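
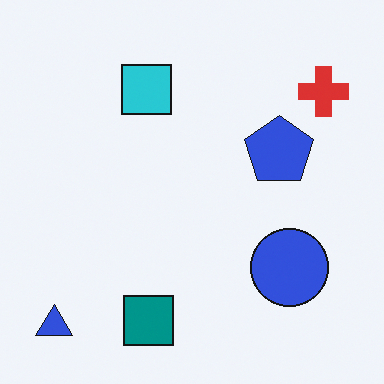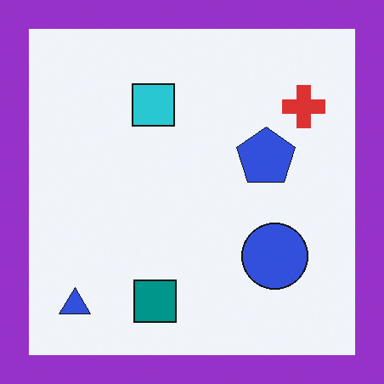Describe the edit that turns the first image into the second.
The image was framed with a purple border.

A solid purple frame runs around the edge of the second image, with the content slightly shrunk inside it.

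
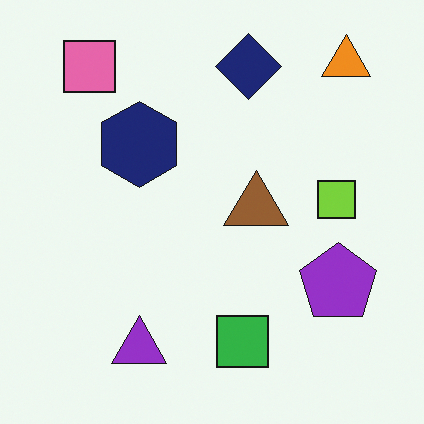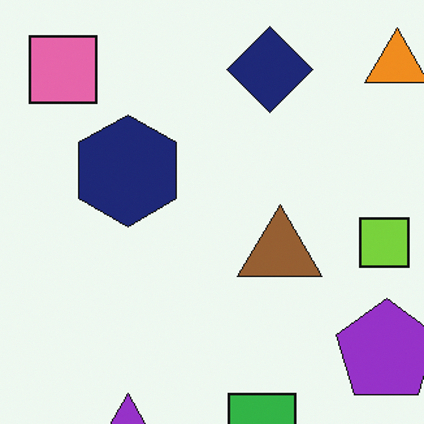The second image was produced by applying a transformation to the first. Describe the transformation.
The second image is the first cropped to a modestly smaller region and rescaled.

The visible shapes are larger and the field of view is narrower; shapes near the original edges may be partly or wholly outside the frame — a crop-and-rescale.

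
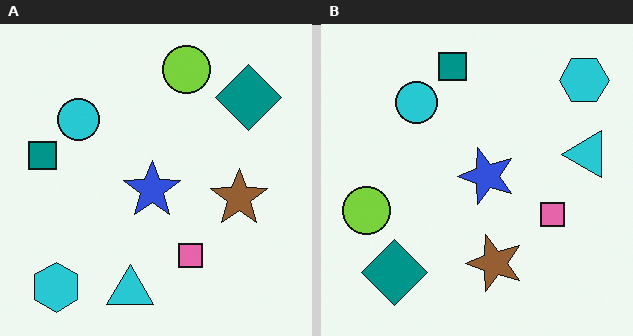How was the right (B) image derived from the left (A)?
It was transposed (reflected across the top-left ↔ bottom-right diagonal).

Shapes have swapped their row and column positions — what was in the top-right is now in the bottom-left — a diagonal reflection.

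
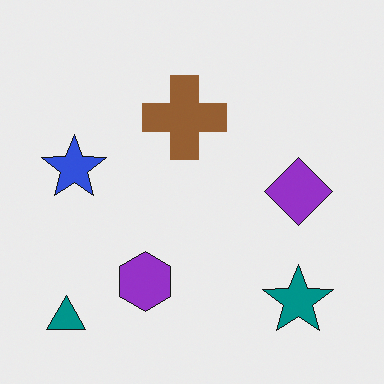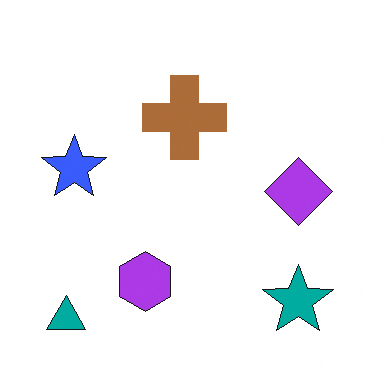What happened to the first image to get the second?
Slightly brightened.

Every pixel — background and shapes alike — is uniformly brightened.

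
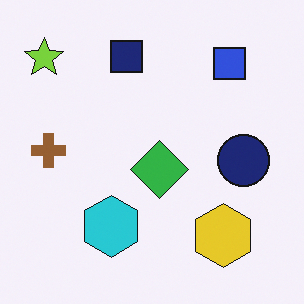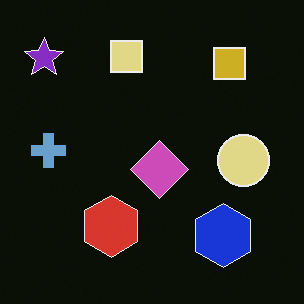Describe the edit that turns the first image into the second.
The transformation is: color-inverted (negative).

The light background has become dark and every shape's color is its complement — a photographic negative.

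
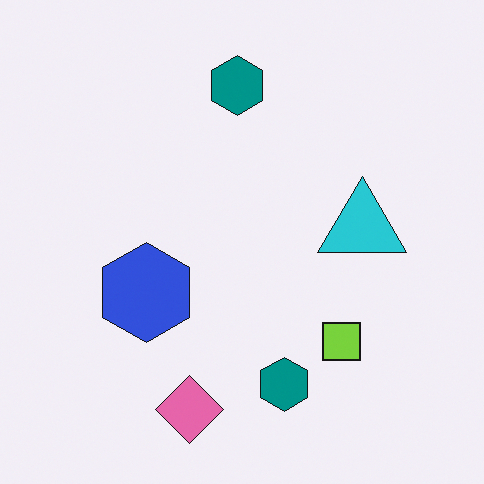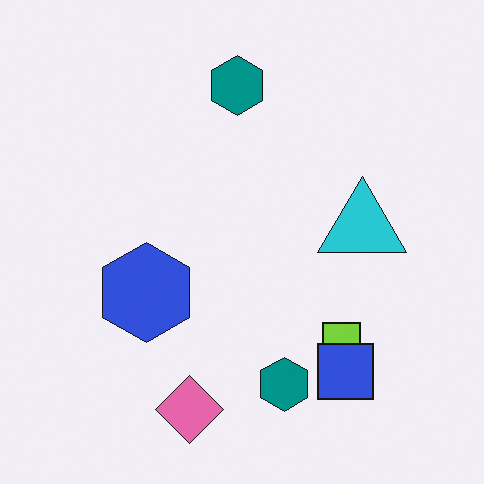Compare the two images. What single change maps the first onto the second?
Overlaid with an additional blue square.

A blue square appears in the second image that is absent from the first.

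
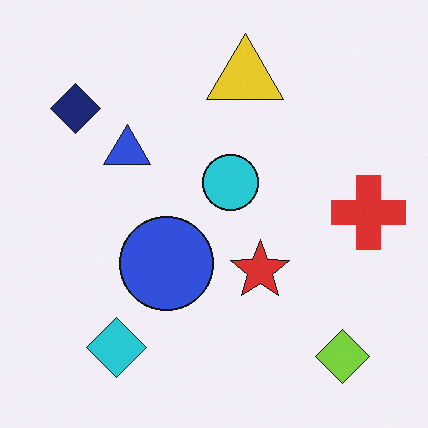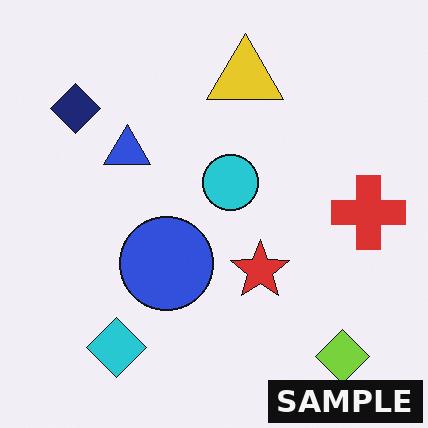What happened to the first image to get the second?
The second image is the first watermarked with the text "SAMPLE" in the lower-right corner.

A dark label reading "SAMPLE" appears in the lower-right corner.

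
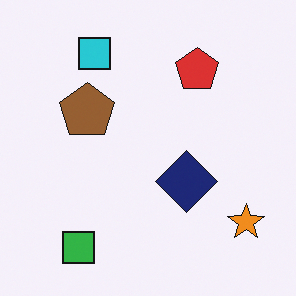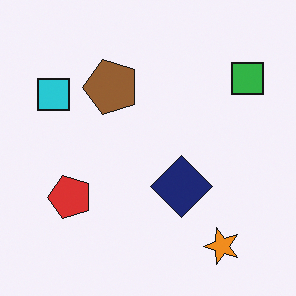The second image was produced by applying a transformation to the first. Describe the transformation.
Transposed (reflected across the top-left ↔ bottom-right diagonal).

Shapes have swapped their row and column positions — what was in the top-right is now in the bottom-left — a diagonal reflection.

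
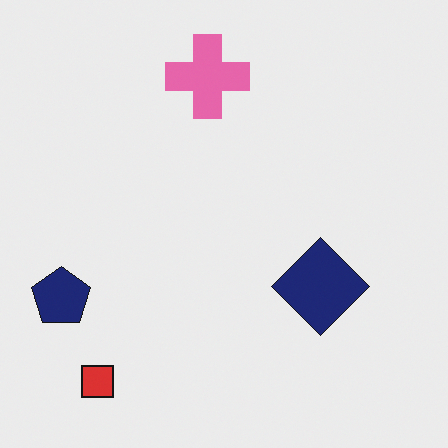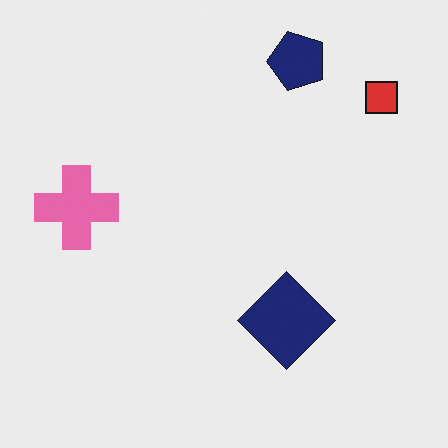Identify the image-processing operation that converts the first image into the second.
The second image is the first transposed (reflected across the top-left ↔ bottom-right diagonal).

Shapes have swapped their row and column positions — what was in the top-right is now in the bottom-left — a diagonal reflection.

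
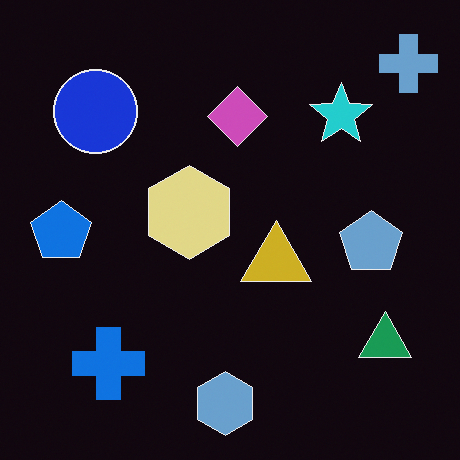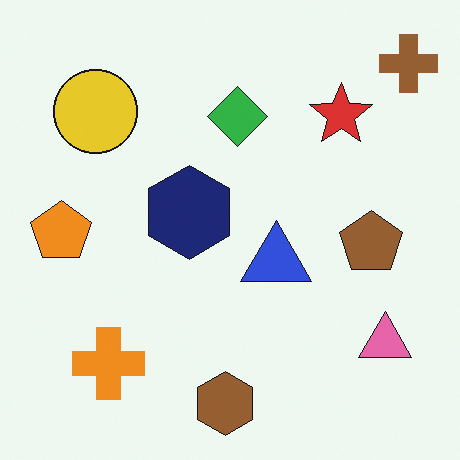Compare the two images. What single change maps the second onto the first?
The image was color-inverted (negative).

The light background has become dark and every shape's color is its complement — a photographic negative.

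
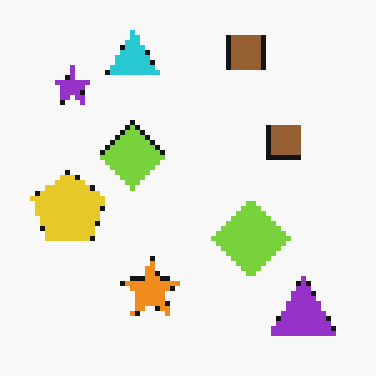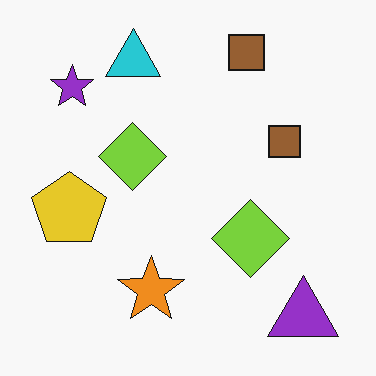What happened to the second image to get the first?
Mildly pixelated.

Shapes are reduced to large square blocks; fine edges and outlines are lost — a downscale-then-upscale (mosaic) effect.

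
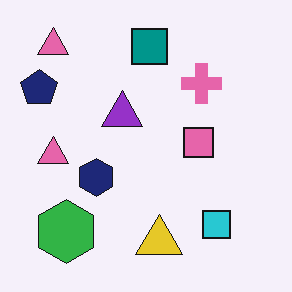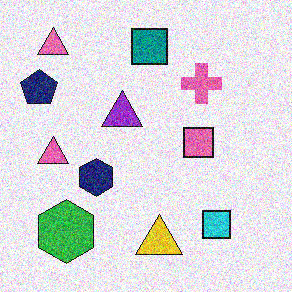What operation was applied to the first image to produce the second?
The second image is the first degraded with strong gaussian noise.

Random speckle covers the whole image, including the flat background.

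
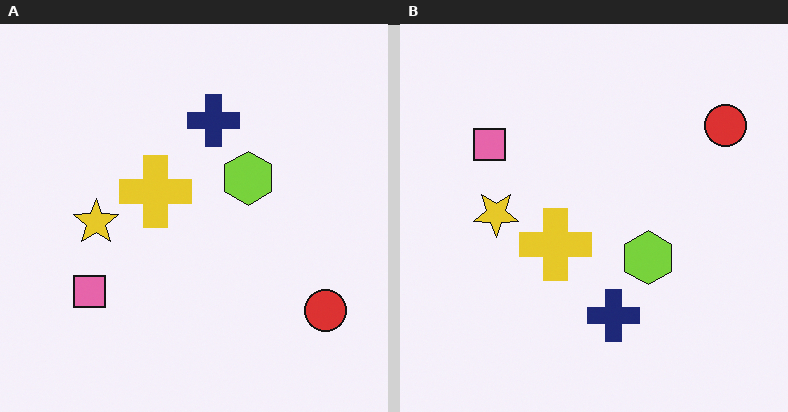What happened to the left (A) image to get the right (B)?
The image was flipped vertically (top ↔ bottom).

The navy cross is in the top of the left (A) image and the bottom of the right (B) — shapes on opposite sides of the horizontal midline have swapped in a mirror flip.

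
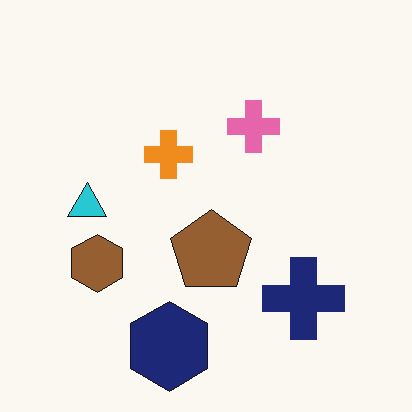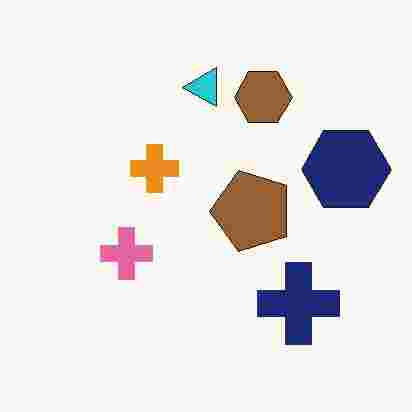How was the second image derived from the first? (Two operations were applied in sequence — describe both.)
The image was transposed (reflected across the top-left ↔ bottom-right diagonal), then degraded with heavy JPEG compression.

Shapes have swapped their row and column positions — what was in the top-right is now in the bottom-left — a diagonal reflection. Blocky 8×8 compression artifacts appear around shape edges and the flat background shows ringing — characteristic JPEG degradation.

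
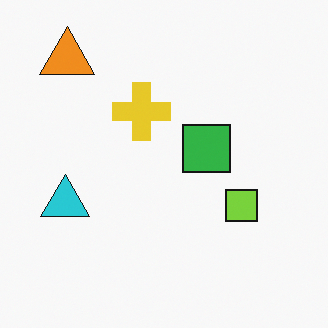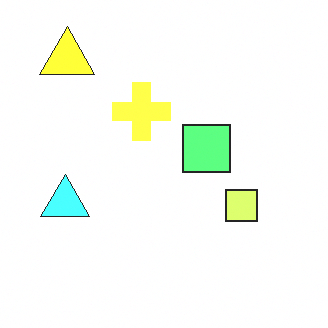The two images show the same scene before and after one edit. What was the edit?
The second image is the first brightened a lot.

Every pixel — background and shapes alike — is uniformly brightened.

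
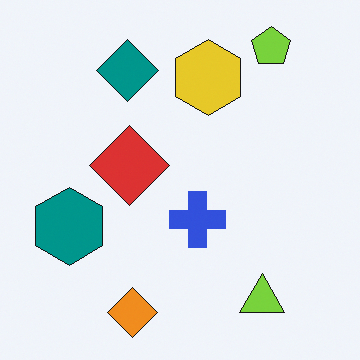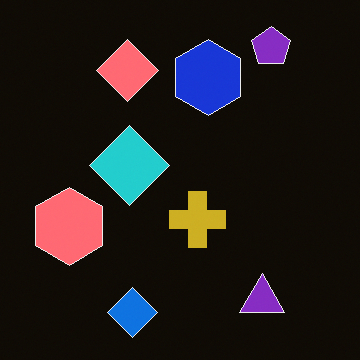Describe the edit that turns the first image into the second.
Color-inverted (negative).

The light background has become dark and every shape's color is its complement — a photographic negative.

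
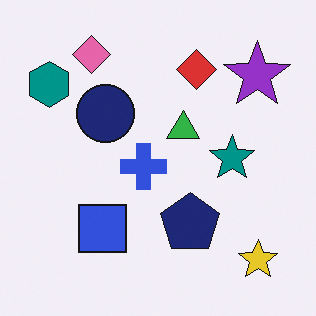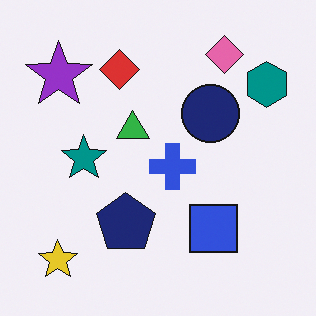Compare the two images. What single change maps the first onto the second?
Flipped horizontally (left ↔ right).

The teal hexagon is in the top-left of the first image and the top-right of the second — shapes on opposite sides of the vertical midline have swapped in a mirror flip.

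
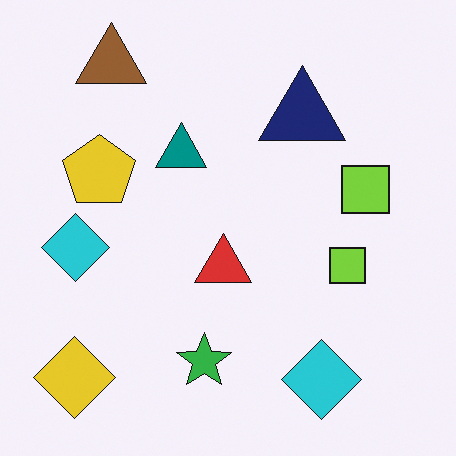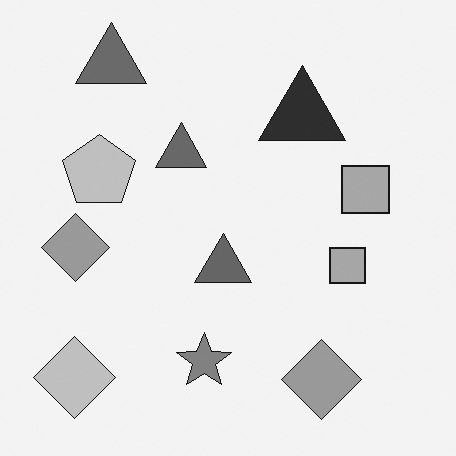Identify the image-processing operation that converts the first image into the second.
Converted to grayscale.

All color is removed — every shape is now a shade of grey.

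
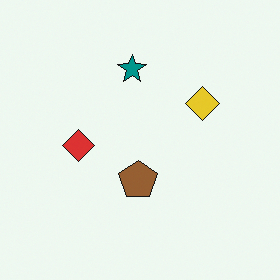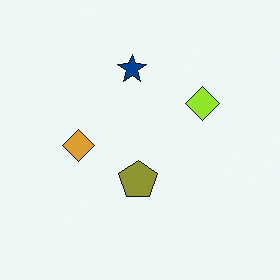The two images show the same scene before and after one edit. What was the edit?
The image was hue-shifted by a small amount.

Every shape's color has rotated by the same amount around the hue wheel — a uniform hue shift.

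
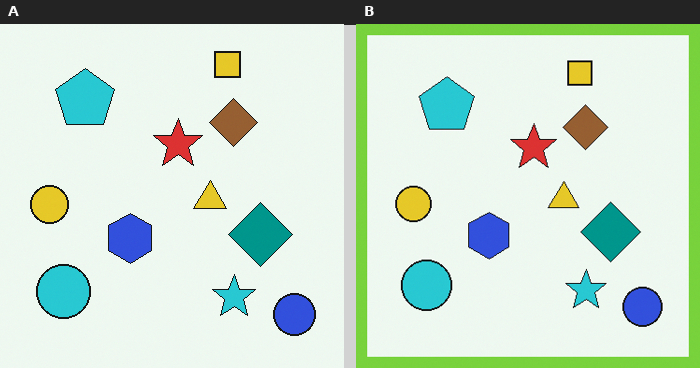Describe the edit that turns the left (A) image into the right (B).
Framed with a lime border.

A solid lime frame runs around the edge of the right (B) image, with the content slightly shrunk inside it.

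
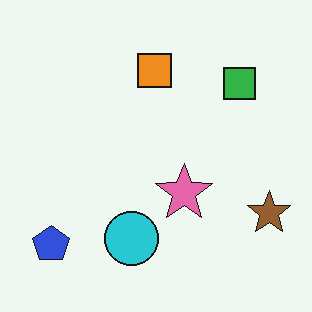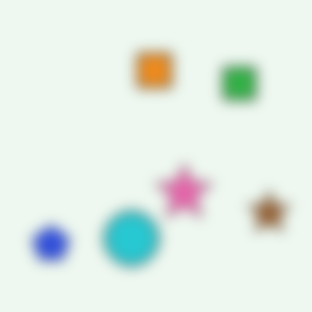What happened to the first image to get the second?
It was strongly gaussian-blurred.

Shape edges and outlines are uniformly softened across the whole image.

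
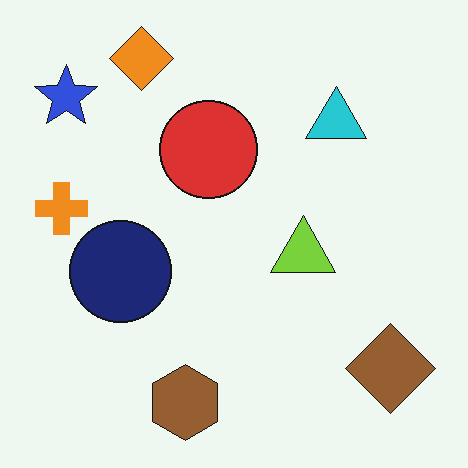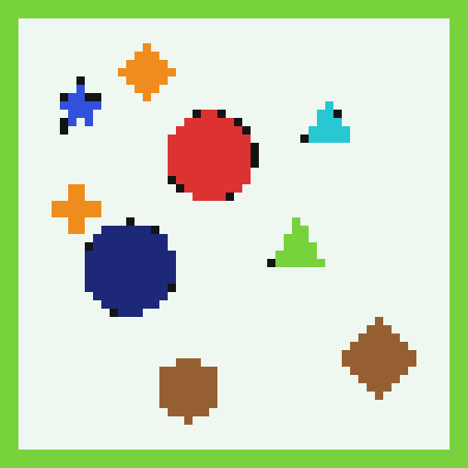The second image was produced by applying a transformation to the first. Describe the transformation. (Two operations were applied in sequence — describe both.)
This is the original image coarsely pixelated, then framed with a lime border.

Shapes are reduced to large square blocks; fine edges and outlines are lost — a downscale-then-upscale (mosaic) effect. A solid lime frame runs around the edge of the second image, with the content slightly shrunk inside it.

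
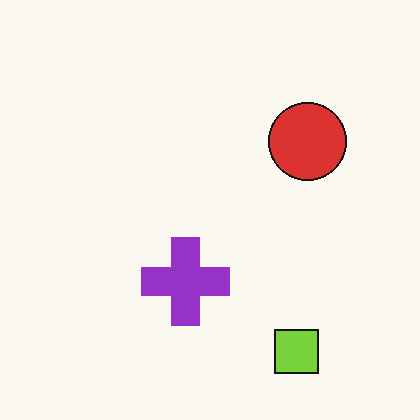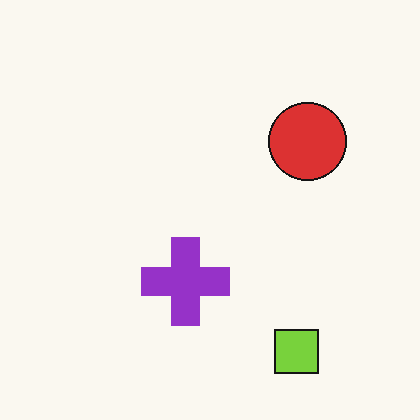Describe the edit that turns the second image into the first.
JPEG-compressed with visible artifacts.

Blocky 8×8 compression artifacts appear around shape edges and the flat background shows ringing — characteristic JPEG degradation.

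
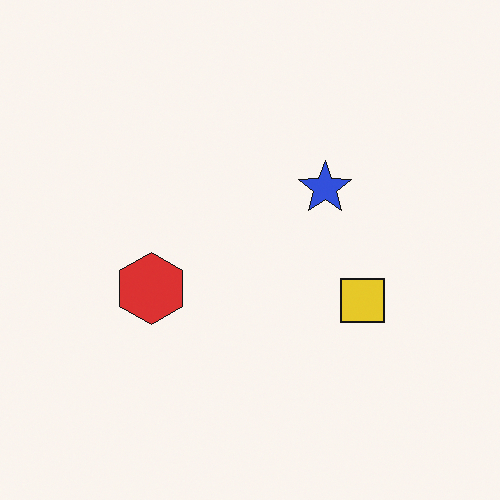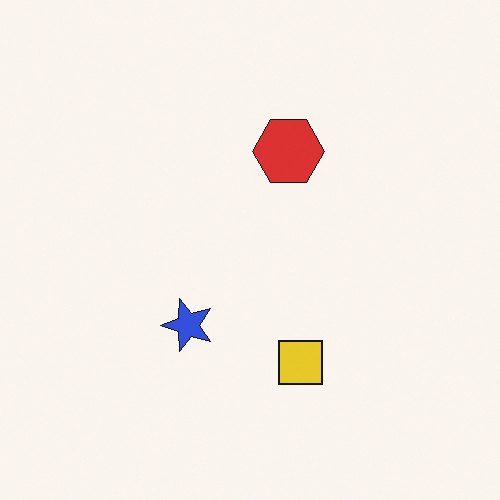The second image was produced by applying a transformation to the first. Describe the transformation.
The transformation is: transposed (reflected across the top-left ↔ bottom-right diagonal).

Shapes have swapped their row and column positions — what was in the top-right is now in the bottom-left — a diagonal reflection.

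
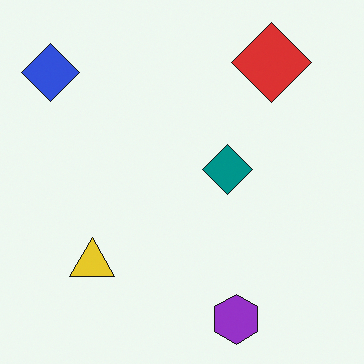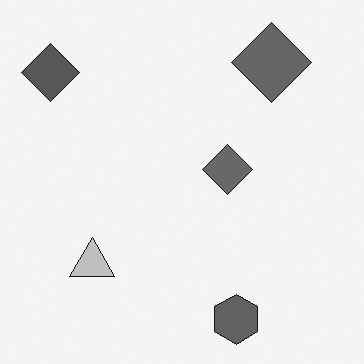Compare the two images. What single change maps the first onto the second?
It was converted to grayscale.

All color is removed — every shape is now a shade of grey.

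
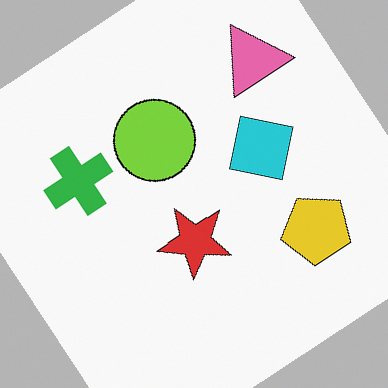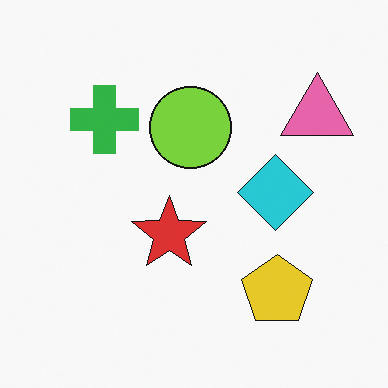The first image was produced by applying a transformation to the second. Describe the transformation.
The image was rotated counter-clockwise by a large amount — several tens of degrees.

Every shape is tilted by the same angle and the image corners show triangular fill wedges — a whole-image rotation by a non-right angle.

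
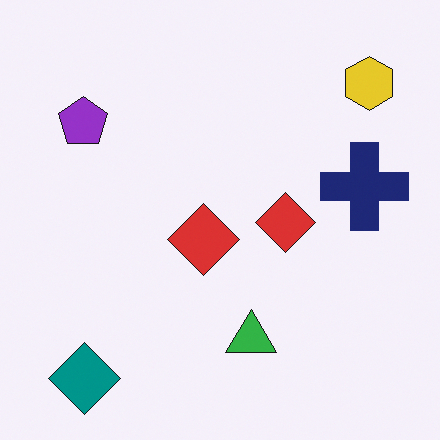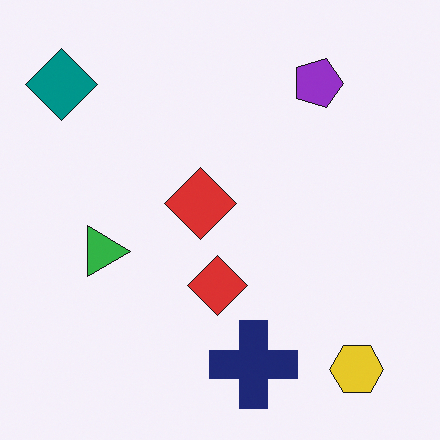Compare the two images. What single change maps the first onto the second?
Rotated 90° clockwise.

The teal diamond sits in the bottom-left of the first image and the top-left of the second — consistent with a whole-image 90° clockwise rotation.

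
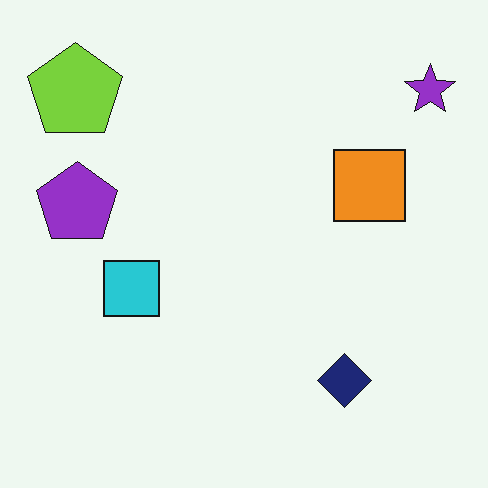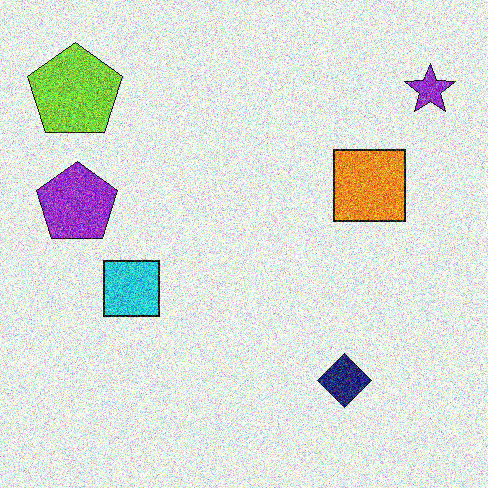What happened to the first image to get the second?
It was degraded with heavy additive noise.

Random speckle covers the whole image, including the flat background.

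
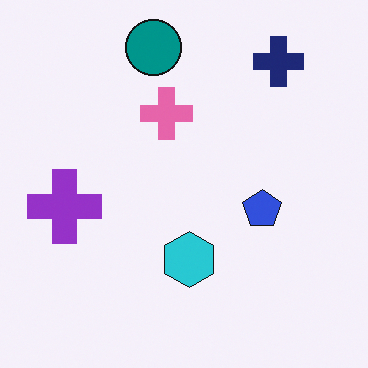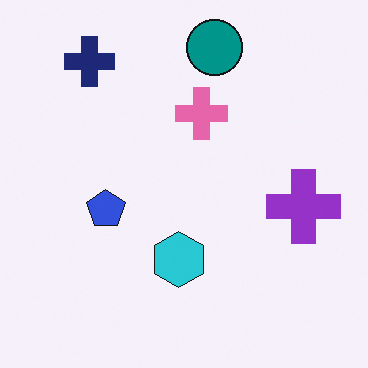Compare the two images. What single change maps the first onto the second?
The image was flipped horizontally (left ↔ right).

The purple cross is in the left of the first image and the right of the second — shapes on opposite sides of the vertical midline have swapped in a mirror flip.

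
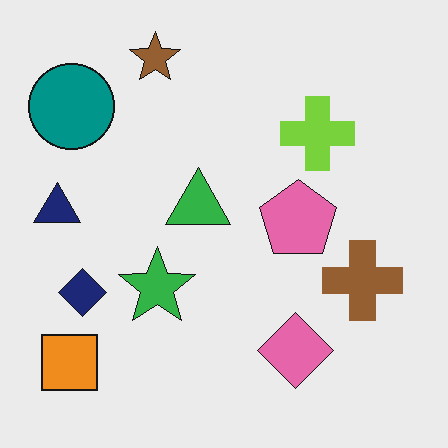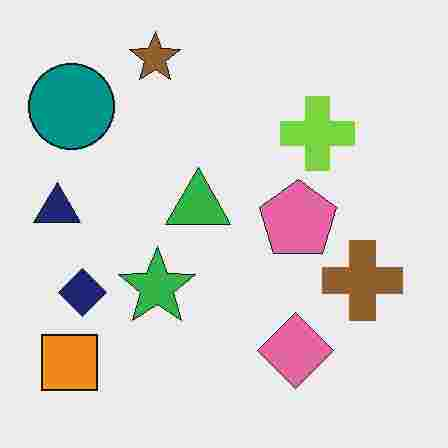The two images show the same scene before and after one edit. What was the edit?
This is the original image degraded with heavy JPEG compression.

Blocky 8×8 compression artifacts appear around shape edges and the flat background shows ringing — characteristic JPEG degradation.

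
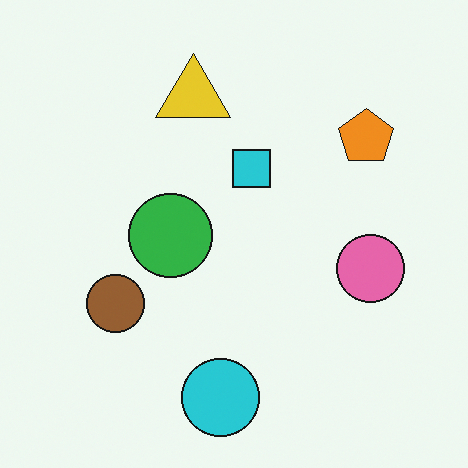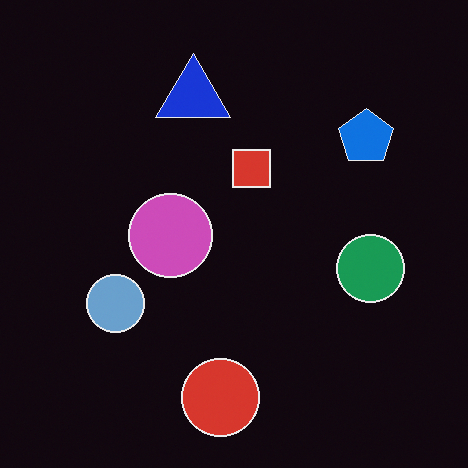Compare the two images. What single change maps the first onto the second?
Color-inverted (negative).

The light background has become dark and every shape's color is its complement — a photographic negative.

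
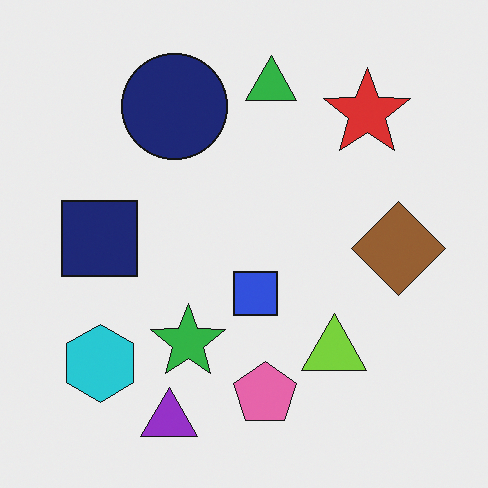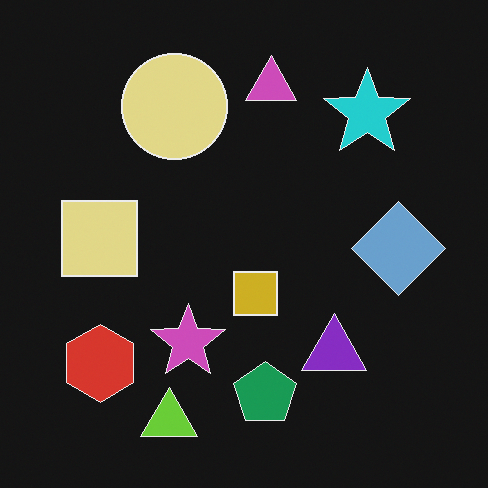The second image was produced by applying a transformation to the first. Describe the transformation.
This is the original image color-inverted (negative).

The light background has become dark and every shape's color is its complement — a photographic negative.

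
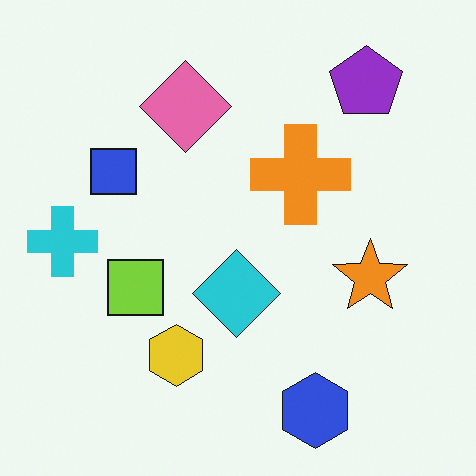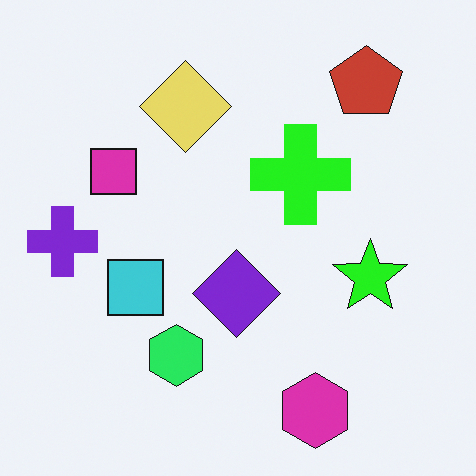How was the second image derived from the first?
Hue-shifted through roughly a third of the color wheel.

Every shape's color has rotated by the same amount around the hue wheel — a uniform hue shift.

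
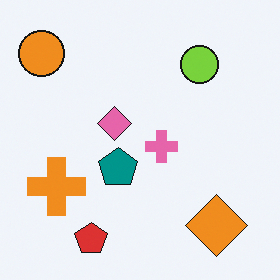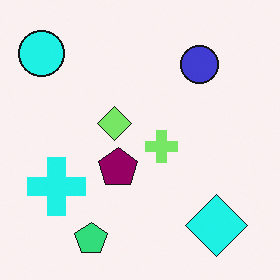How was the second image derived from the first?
The transformation is: hue-shifted noticeably.

Every shape's color has rotated by the same amount around the hue wheel — a uniform hue shift.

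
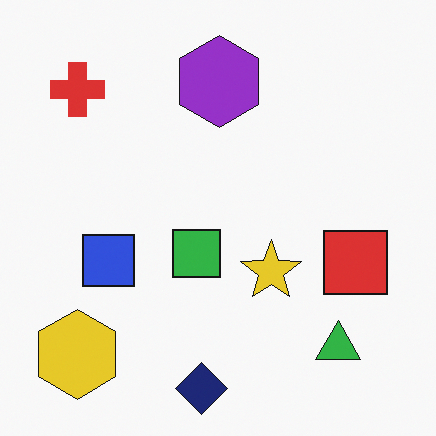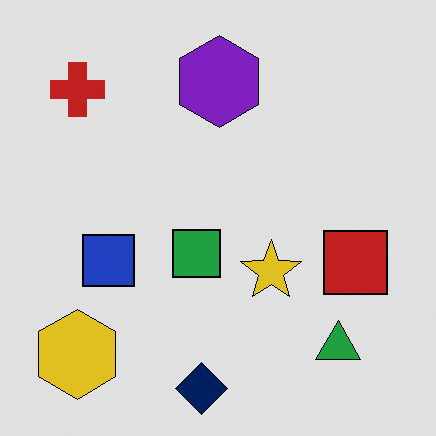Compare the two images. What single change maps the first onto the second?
This is the original image moderately posterized.

Each flat color has snapped to a coarser quantized level — most visibly, the near-white background has dropped to a flat grey.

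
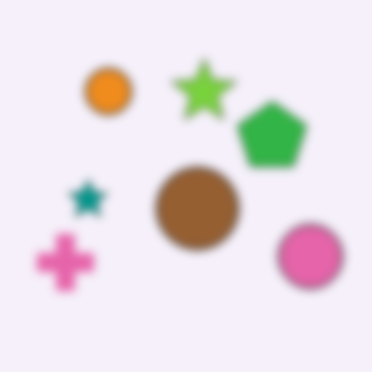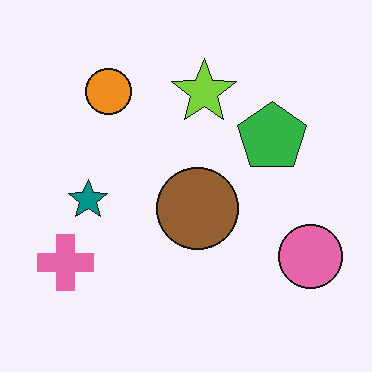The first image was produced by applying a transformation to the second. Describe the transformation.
This is the original image moderately blurred.

Shape edges and outlines are uniformly softened across the whole image.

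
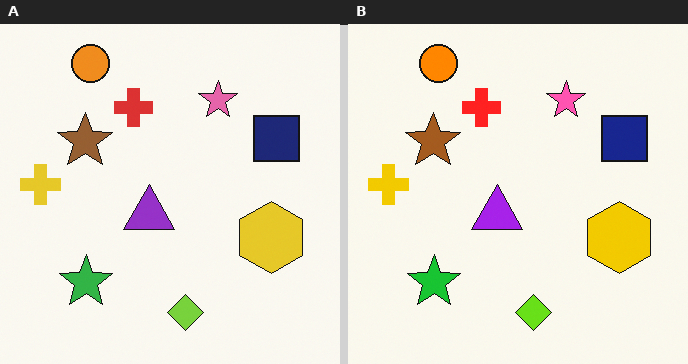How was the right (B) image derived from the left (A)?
It was slightly oversaturated.

All colors are more vivid — a global saturation change.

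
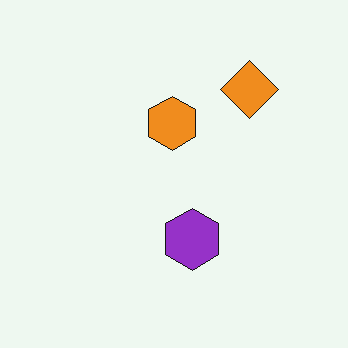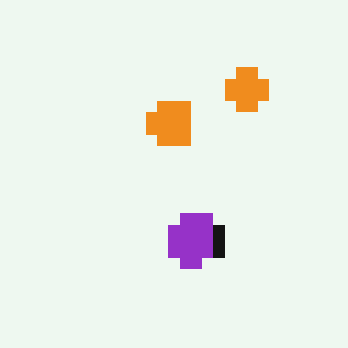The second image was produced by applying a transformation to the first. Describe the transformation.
The transformation is: heavily pixelated into large blocks.

Shapes are reduced to large square blocks; fine edges and outlines are lost — a downscale-then-upscale (mosaic) effect.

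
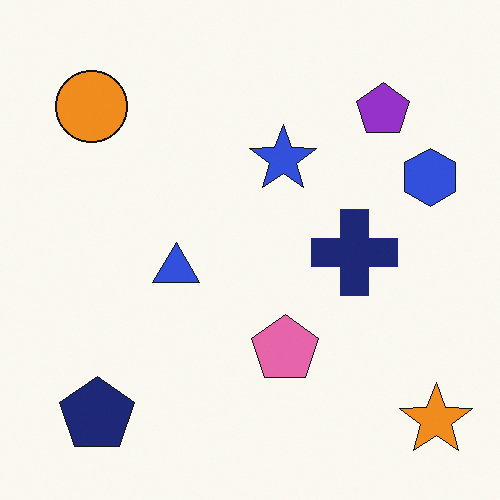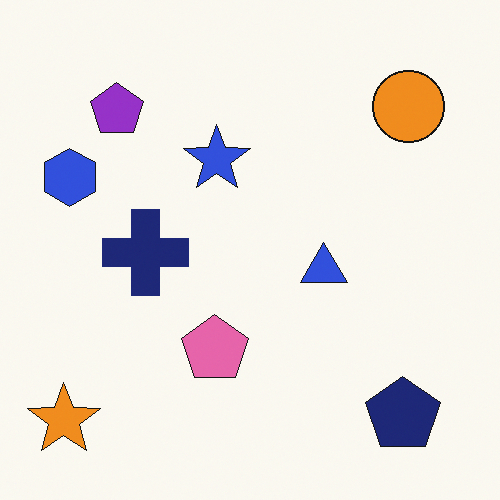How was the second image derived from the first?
The transformation is: flipped horizontally (left ↔ right).

The orange star is in the bottom-right of the first image and the bottom-left of the second — shapes on opposite sides of the vertical midline have swapped in a mirror flip.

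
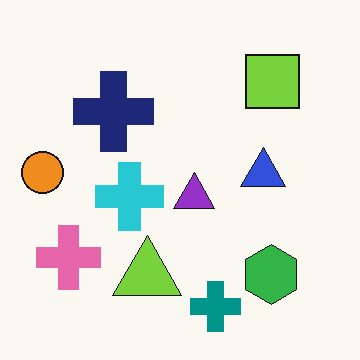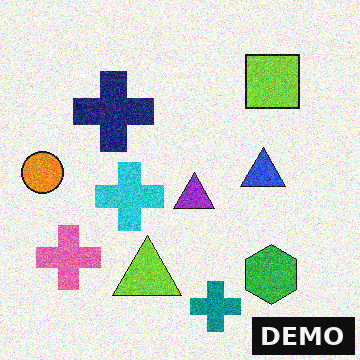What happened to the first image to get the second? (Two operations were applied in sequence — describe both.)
It was degraded with moderate additive noise, then watermarked with the text "DEMO" in the lower-right corner.

Random speckle covers the whole image, including the flat background. A dark label reading "DEMO" appears in the lower-right corner.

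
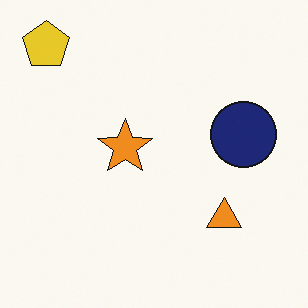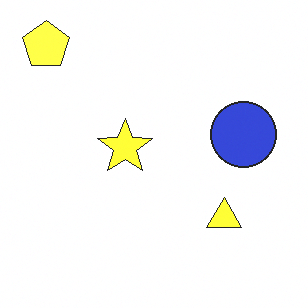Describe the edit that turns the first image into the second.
The transformation is: noticeably brightened.

Every pixel — background and shapes alike — is uniformly brightened.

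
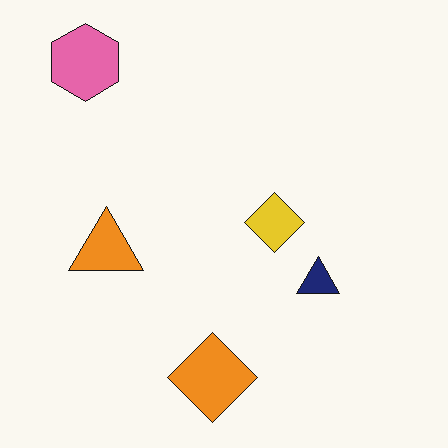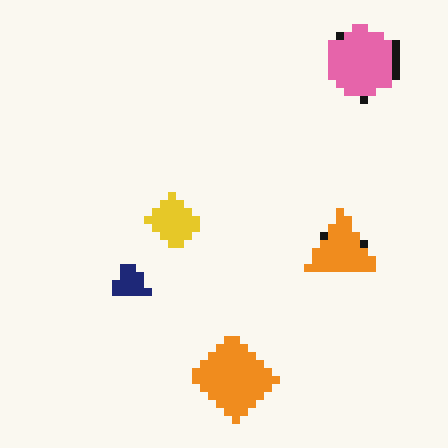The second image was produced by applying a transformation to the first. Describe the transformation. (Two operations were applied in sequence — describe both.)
It was flipped horizontally (left ↔ right), then moderately pixelated.

The pink hexagon is in the top-left of the first image and the top-right of the second — shapes on opposite sides of the vertical midline have swapped in a mirror flip. Shapes are reduced to large square blocks; fine edges and outlines are lost — a downscale-then-upscale (mosaic) effect.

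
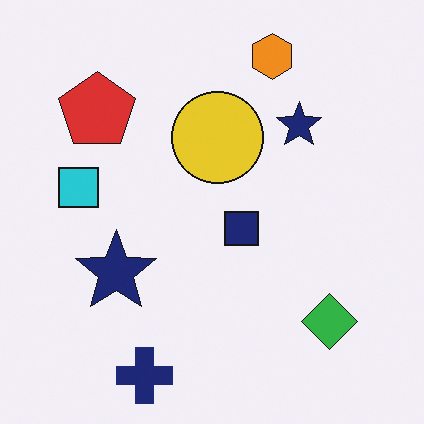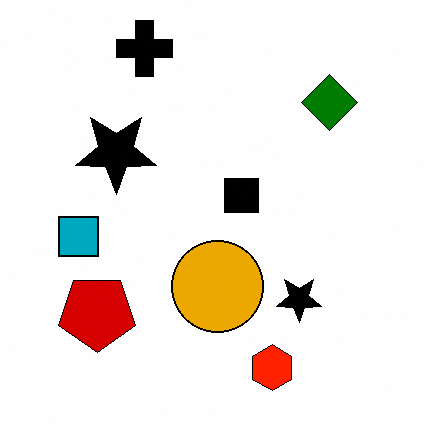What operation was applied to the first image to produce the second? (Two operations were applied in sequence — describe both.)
This is the original image flipped vertically (top ↔ bottom), then given much higher contrast.

The navy cross is in the bottom of the first image and the top of the second — shapes on opposite sides of the horizontal midline have swapped in a mirror flip. Tones are pushed away from mid-grey across the whole image — a global contrast change.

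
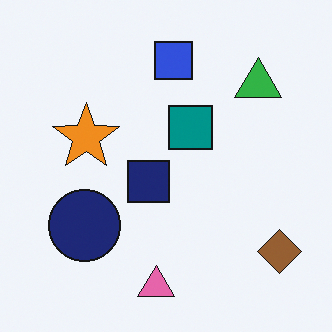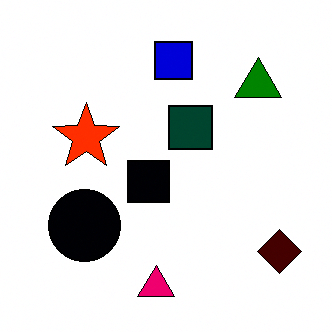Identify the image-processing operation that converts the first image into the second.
This is the original image given much higher contrast.

Tones are pushed away from mid-grey across the whole image — a global contrast change.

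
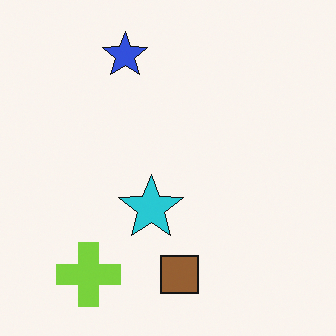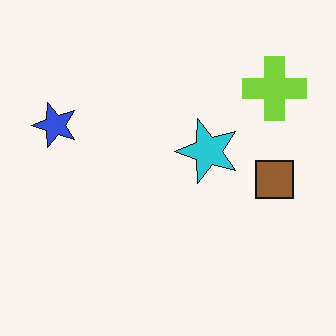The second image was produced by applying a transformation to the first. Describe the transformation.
The transformation is: transposed (reflected across the top-left ↔ bottom-right diagonal).

Shapes have swapped their row and column positions — what was in the top-right is now in the bottom-left — a diagonal reflection.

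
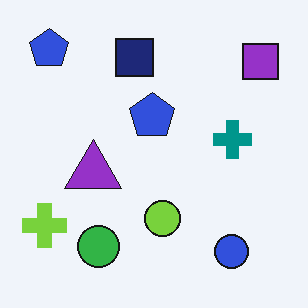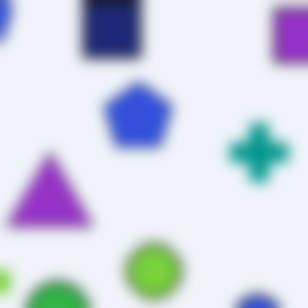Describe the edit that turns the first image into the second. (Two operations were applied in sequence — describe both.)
The transformation is: cropped to a modestly smaller region and rescaled, then strongly gaussian-blurred.

The visible shapes are larger and the field of view is narrower; shapes near the original edges may be partly or wholly outside the frame — a crop-and-rescale. Shape edges and outlines are uniformly softened across the whole image.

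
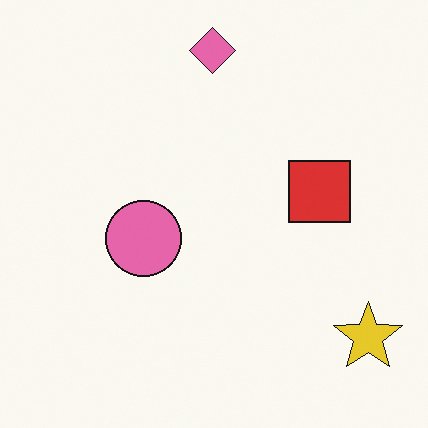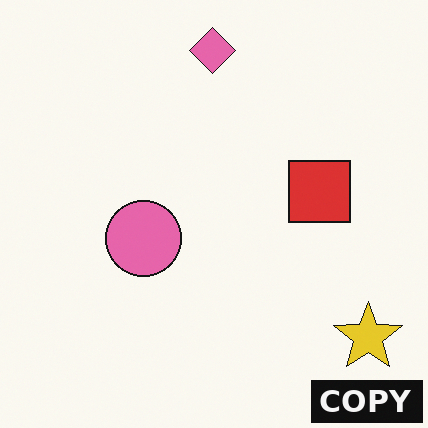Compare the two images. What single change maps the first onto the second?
The transformation is: watermarked with the text "COPY" in the lower-right corner.

A dark label reading "COPY" appears in the lower-right corner.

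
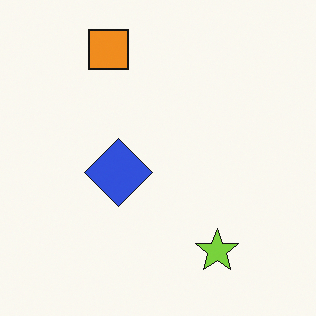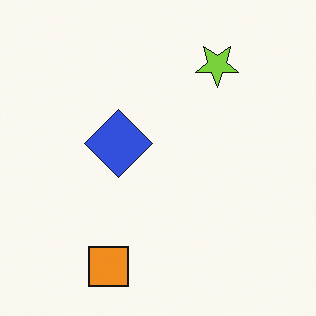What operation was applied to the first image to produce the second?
The second image is the first flipped vertically (top ↔ bottom).

The orange square is in the top of the first image and the bottom of the second — shapes on opposite sides of the horizontal midline have swapped in a mirror flip.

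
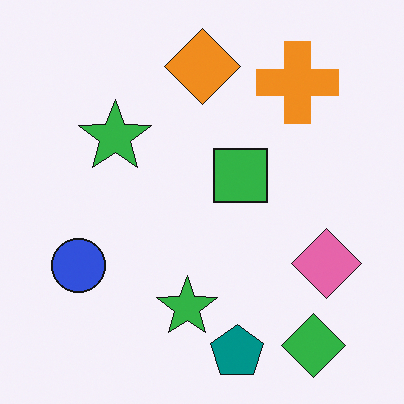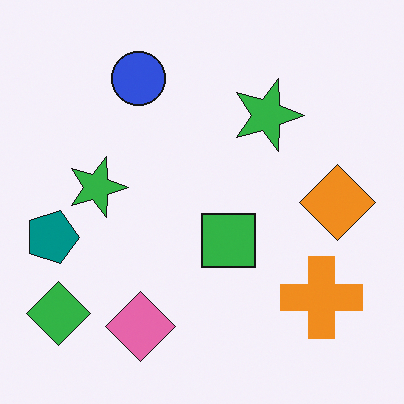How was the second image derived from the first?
The second image is the first rotated 90° clockwise.

The green diamond sits in the bottom-right of the first image and the bottom-left of the second — consistent with a whole-image 90° clockwise rotation.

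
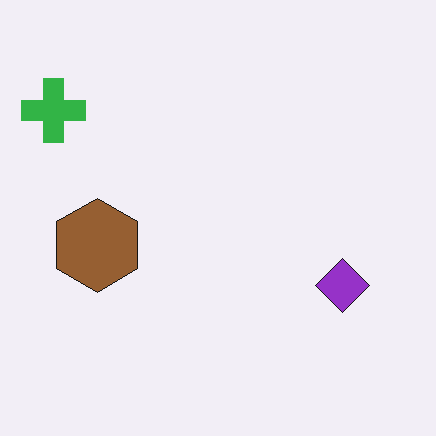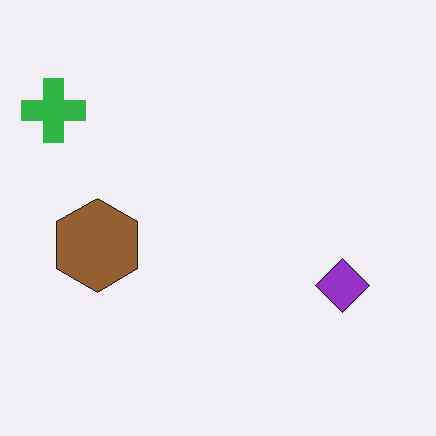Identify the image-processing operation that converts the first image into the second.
JPEG-compressed with visible artifacts.

Blocky 8×8 compression artifacts appear around shape edges and the flat background shows ringing — characteristic JPEG degradation.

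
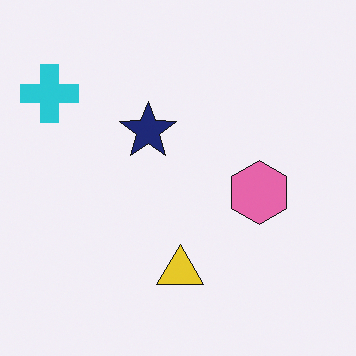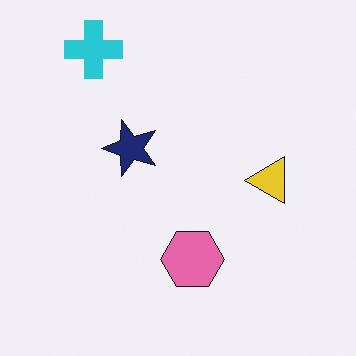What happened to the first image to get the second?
The transformation is: transposed (reflected across the top-left ↔ bottom-right diagonal).

Shapes have swapped their row and column positions — what was in the top-right is now in the bottom-left — a diagonal reflection.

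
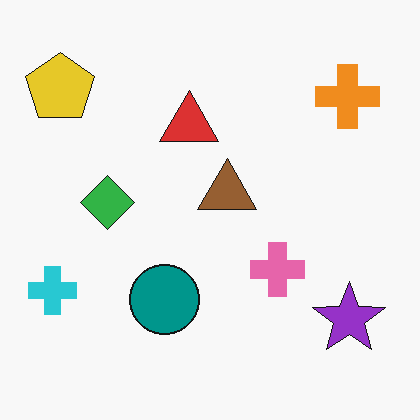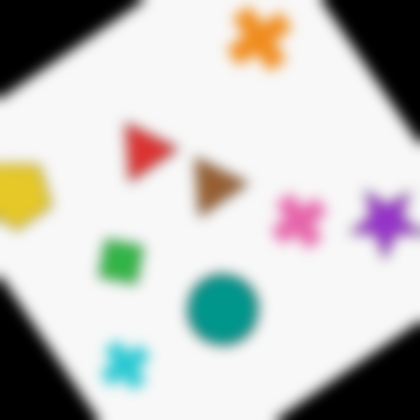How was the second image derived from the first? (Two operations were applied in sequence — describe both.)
Rotated counter-clockwise by a large amount — several tens of degrees, then strongly gaussian-blurred.

Every shape is tilted by the same angle and the image corners show triangular fill wedges — a whole-image rotation by a non-right angle. Shape edges and outlines are uniformly softened across the whole image.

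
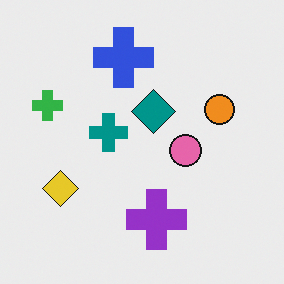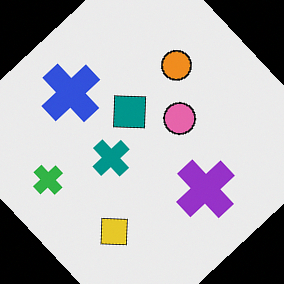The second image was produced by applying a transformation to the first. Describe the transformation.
Rotated counter-clockwise by a large amount — several tens of degrees.

Every shape is tilted by the same angle and the image corners show triangular fill wedges — a whole-image rotation by a non-right angle.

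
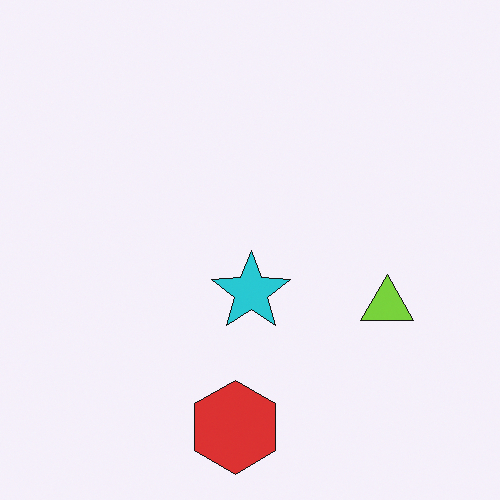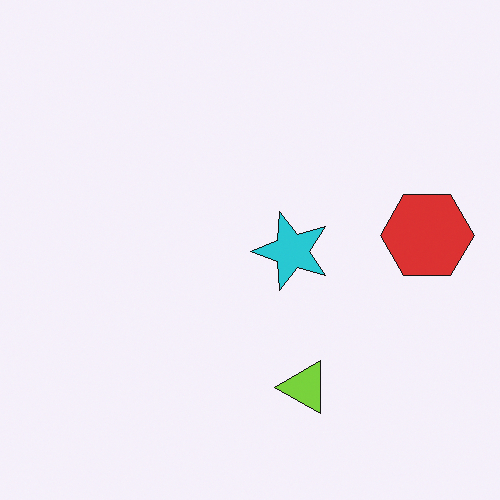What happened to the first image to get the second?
It was transposed (reflected across the top-left ↔ bottom-right diagonal).

Shapes have swapped their row and column positions — what was in the top-right is now in the bottom-left — a diagonal reflection.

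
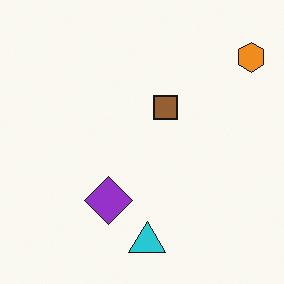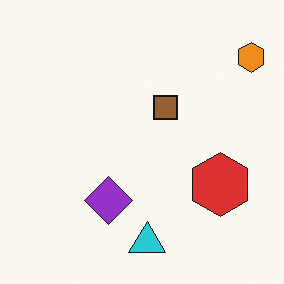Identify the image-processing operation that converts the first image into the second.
It was overlaid with an additional red hexagon.

A red hexagon appears in the second image that is absent from the first.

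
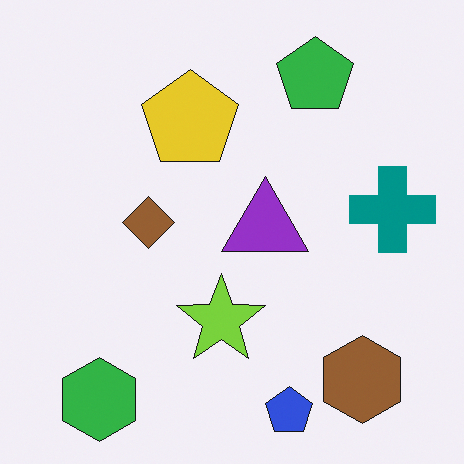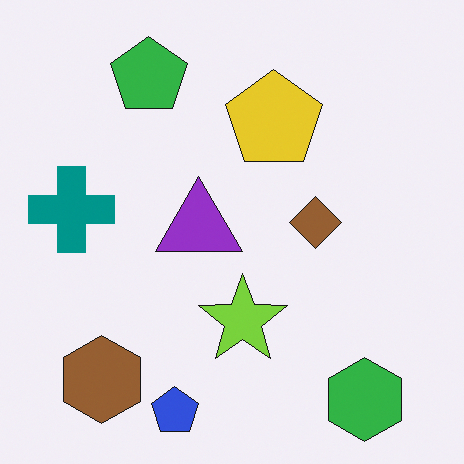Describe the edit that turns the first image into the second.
The transformation is: flipped horizontally (left ↔ right).

The teal cross is in the right of the first image and the left of the second — shapes on opposite sides of the vertical midline have swapped in a mirror flip.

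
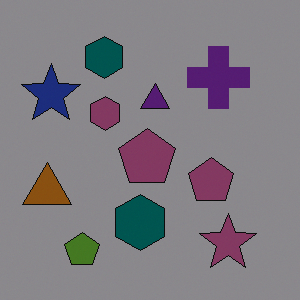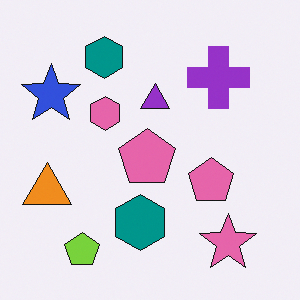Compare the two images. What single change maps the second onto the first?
This is the original image darkened a lot.

Every pixel — background and shapes alike — is uniformly darkened.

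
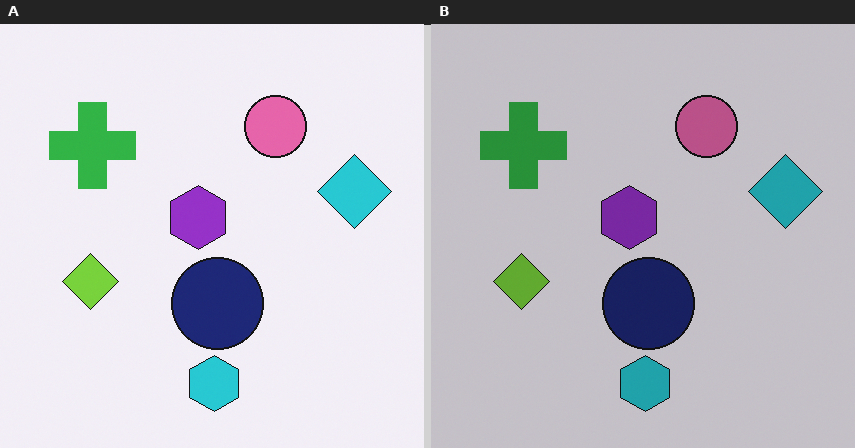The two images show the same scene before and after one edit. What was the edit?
Darkened a little.

Every pixel — background and shapes alike — is uniformly darkened.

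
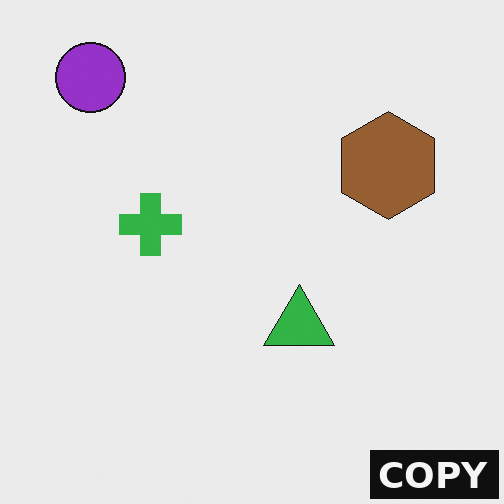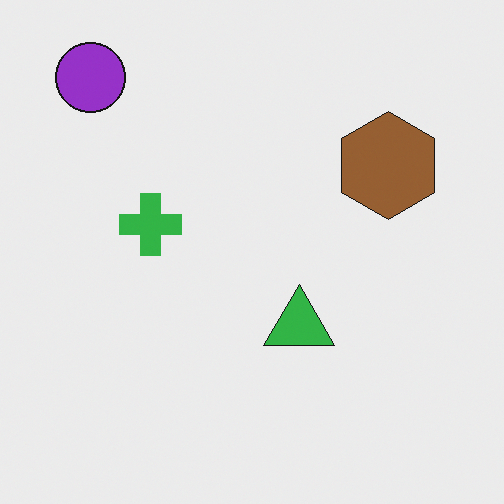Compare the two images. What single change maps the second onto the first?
Watermarked with the text "COPY" in the lower-right corner.

A dark label reading "COPY" appears in the lower-right corner.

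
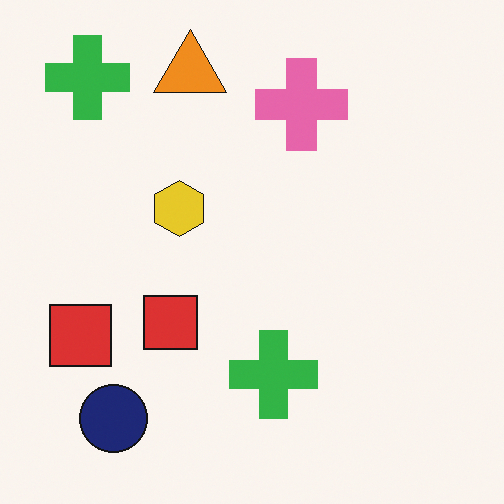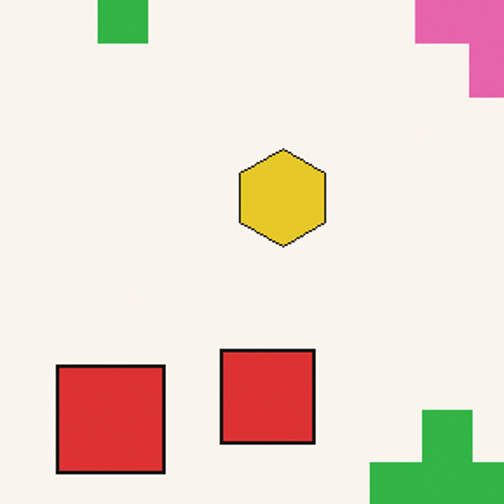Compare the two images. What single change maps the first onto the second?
Cropped tightly and scaled back up.

The visible shapes are larger and the field of view is narrower; shapes near the original edges may be partly or wholly outside the frame — a crop-and-rescale.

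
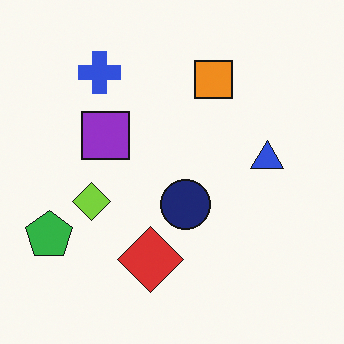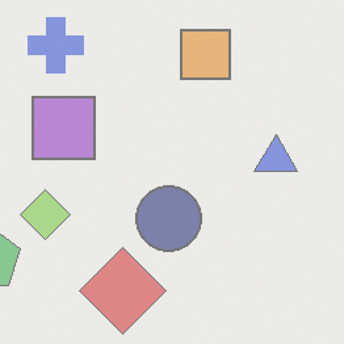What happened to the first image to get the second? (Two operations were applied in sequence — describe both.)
The transformation is: cropped slightly and scaled back up, then washed out (contrast reduced).

The visible shapes are larger and the field of view is narrower; shapes near the original edges may be partly or wholly outside the frame — a crop-and-rescale. Tones are pushed toward mid-grey across the whole image — a global contrast change.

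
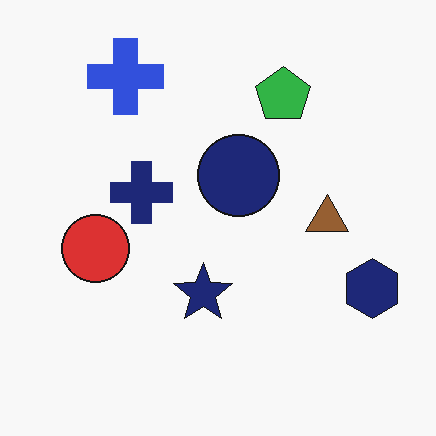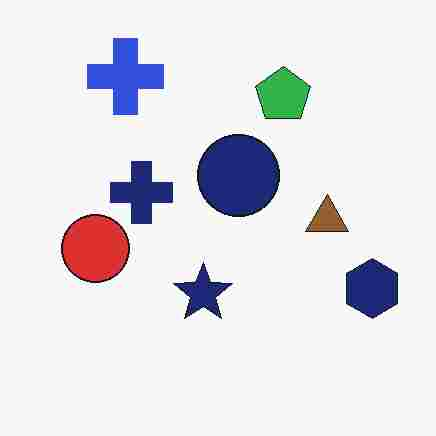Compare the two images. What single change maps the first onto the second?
The transformation is: degraded with heavy JPEG compression.

Blocky 8×8 compression artifacts appear around shape edges and the flat background shows ringing — characteristic JPEG degradation.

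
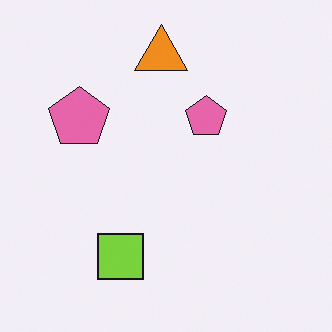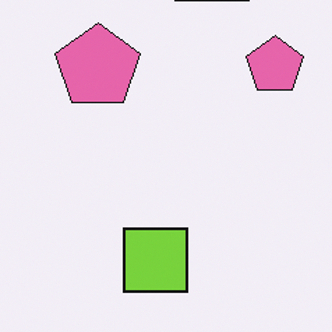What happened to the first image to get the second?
It was cropped to a modestly smaller region and rescaled.

The visible shapes are larger and the field of view is narrower; shapes near the original edges may be partly or wholly outside the frame — a crop-and-rescale.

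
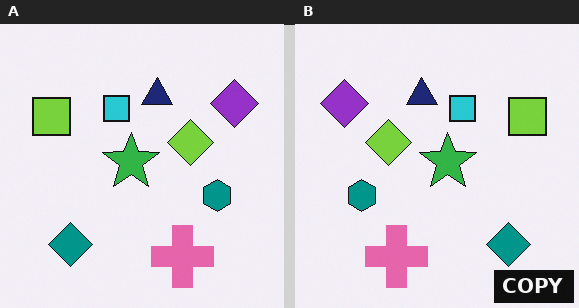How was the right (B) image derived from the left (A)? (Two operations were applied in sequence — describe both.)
Flipped horizontally (left ↔ right), then watermarked with the text "COPY" in the lower-right corner.

The purple diamond is in the top-right of the left (A) image and the top-left of the right (B) — shapes on opposite sides of the vertical midline have swapped in a mirror flip. A dark label reading "COPY" appears in the lower-right corner.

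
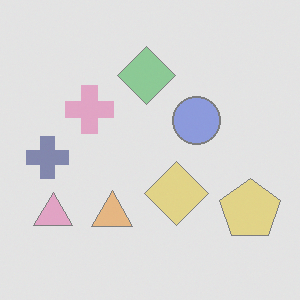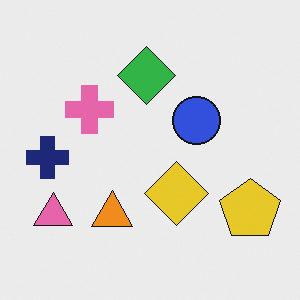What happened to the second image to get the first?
It was washed out (contrast reduced).

Tones are pushed toward mid-grey across the whole image — a global contrast change.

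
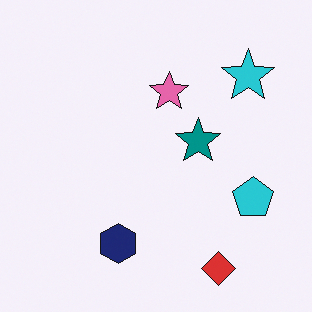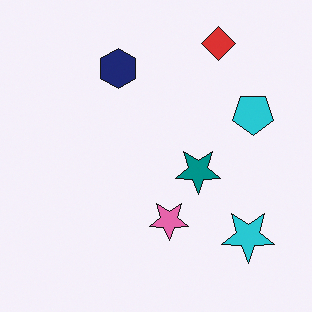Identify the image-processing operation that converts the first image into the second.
This is the original image flipped vertically (top ↔ bottom).

The red diamond is in the bottom-right of the first image and the top-right of the second — shapes on opposite sides of the horizontal midline have swapped in a mirror flip.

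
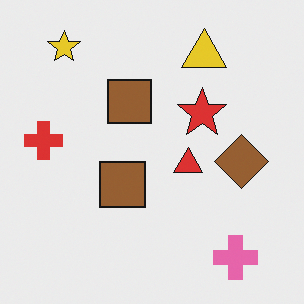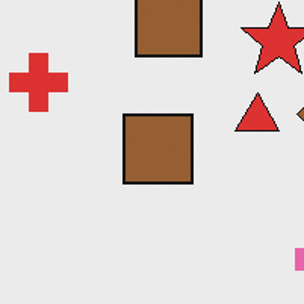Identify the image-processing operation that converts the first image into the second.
This is the original image cropped to a modestly smaller region and rescaled.

The visible shapes are larger and the field of view is narrower; shapes near the original edges may be partly or wholly outside the frame — a crop-and-rescale.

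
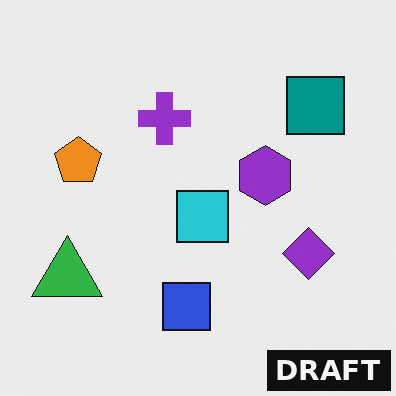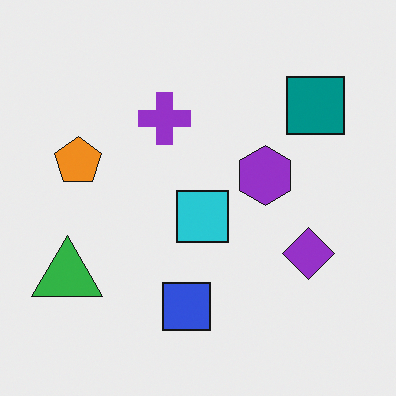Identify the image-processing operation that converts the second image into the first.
It was watermarked with the text "DRAFT" in the lower-right corner.

A dark label reading "DRAFT" appears in the lower-right corner.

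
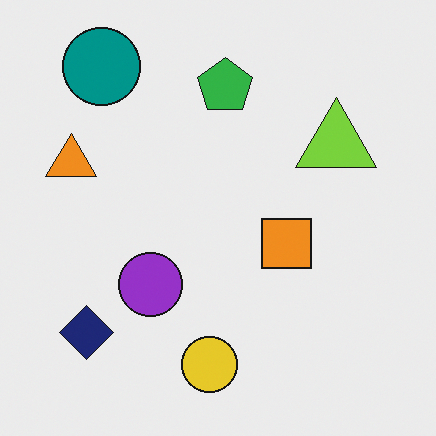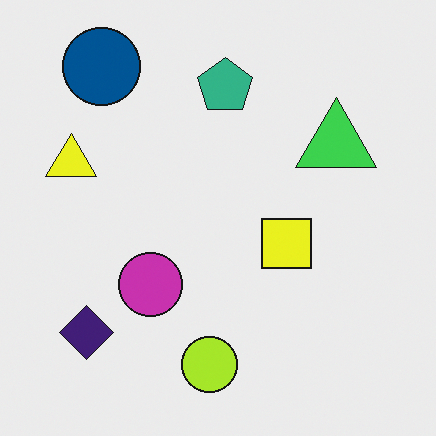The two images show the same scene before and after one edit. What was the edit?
The second image is the first hue-shifted by a small amount.

Every shape's color has rotated by the same amount around the hue wheel — a uniform hue shift.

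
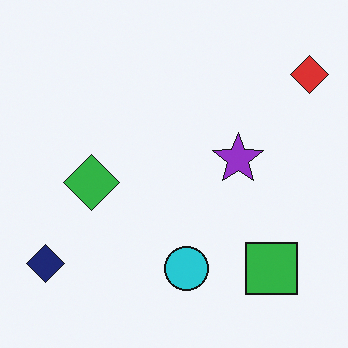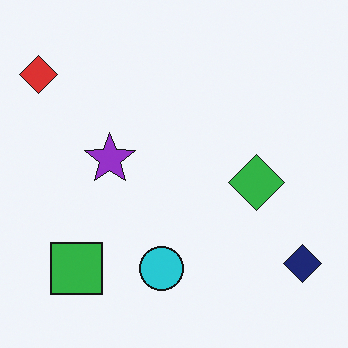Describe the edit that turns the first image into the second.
The second image is the first flipped horizontally (left ↔ right).

The red diamond is in the top-right of the first image and the top-left of the second — shapes on opposite sides of the vertical midline have swapped in a mirror flip.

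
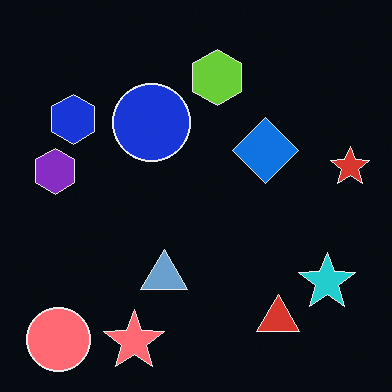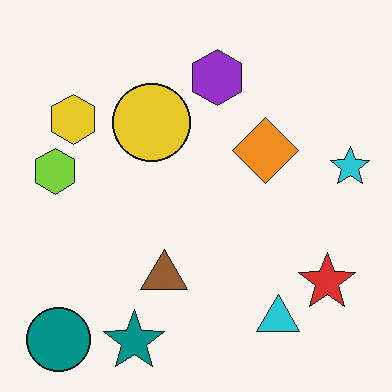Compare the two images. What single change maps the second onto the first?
Color-inverted (negative).

The light background has become dark and every shape's color is its complement — a photographic negative.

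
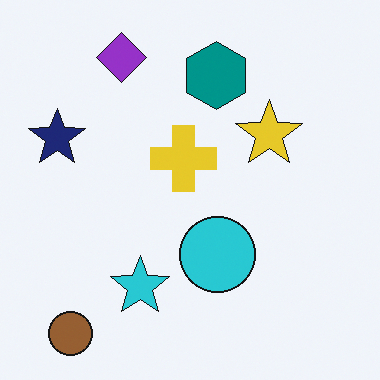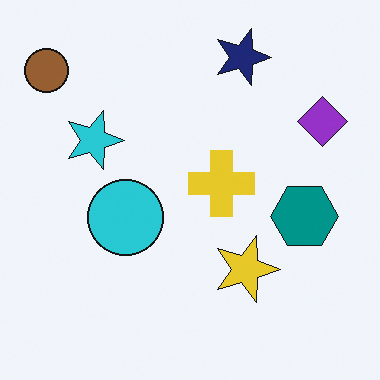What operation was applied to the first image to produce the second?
This is the original image rotated 90° clockwise.

The brown circle sits in the bottom-left of the first image and the top-left of the second — consistent with a whole-image 90° clockwise rotation.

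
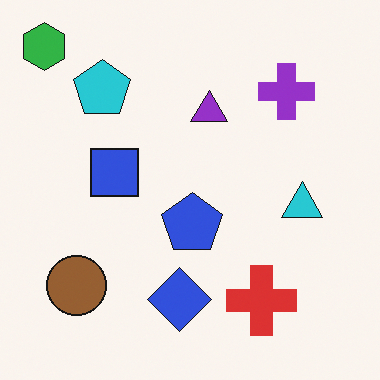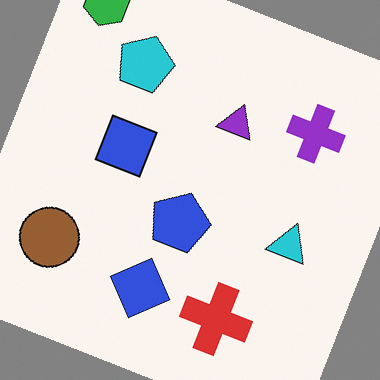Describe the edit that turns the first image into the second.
The image was rotated clockwise by a moderate amount.

Every shape is tilted by the same angle and the image corners show triangular fill wedges — a whole-image rotation by a non-right angle.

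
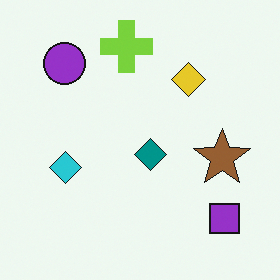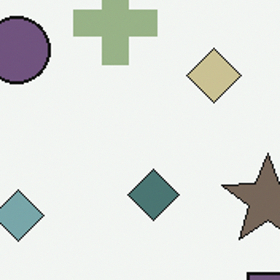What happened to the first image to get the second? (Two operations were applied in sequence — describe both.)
The second image is the first made much more muted (saturation change), then cropped to a modestly smaller region and rescaled.

All colors are more muted and greyish — a global saturation change. The visible shapes are larger and the field of view is narrower; shapes near the original edges may be partly or wholly outside the frame — a crop-and-rescale.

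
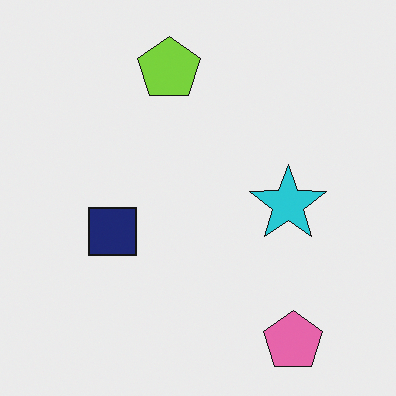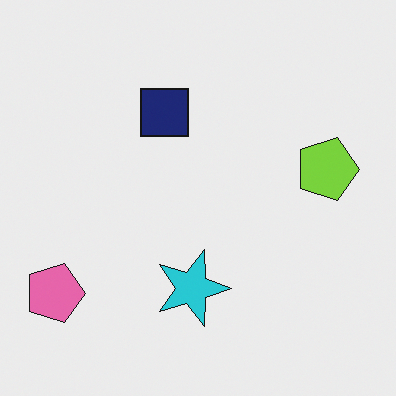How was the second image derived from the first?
The image was rotated 90° clockwise.

The pink pentagon sits in the bottom-right of the first image and the bottom-left of the second — consistent with a whole-image 90° clockwise rotation.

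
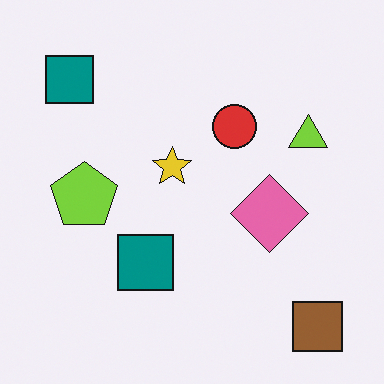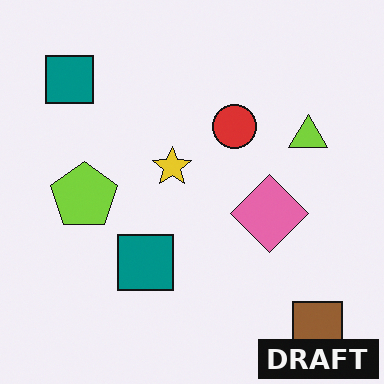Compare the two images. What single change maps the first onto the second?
The second image is the first watermarked with the text "DRAFT" in the lower-right corner.

A dark label reading "DRAFT" appears in the lower-right corner.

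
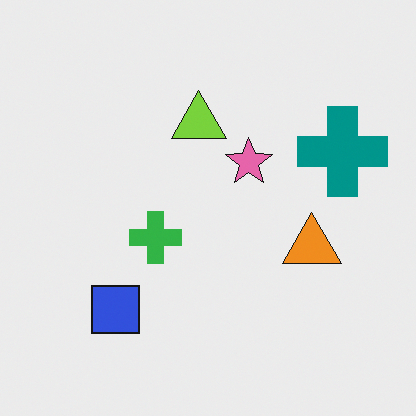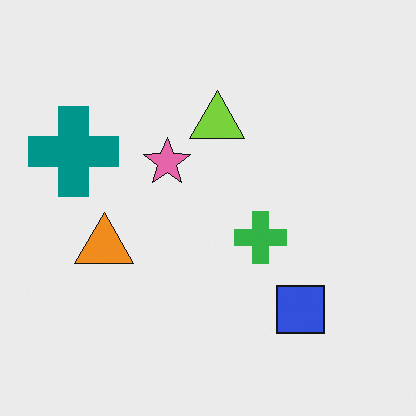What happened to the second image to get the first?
Flipped horizontally (left ↔ right).

The teal cross is in the left of the second image and the right of the first — shapes on opposite sides of the vertical midline have swapped in a mirror flip.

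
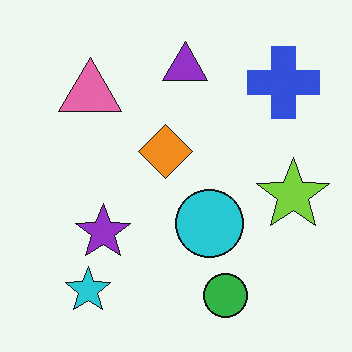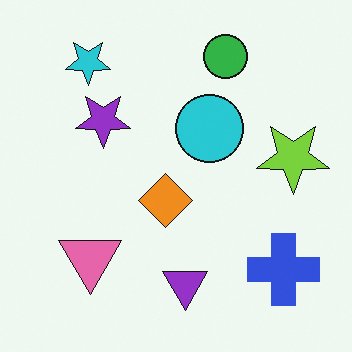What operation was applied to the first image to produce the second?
Flipped vertically (top ↔ bottom).

The green circle is in the bottom of the first image and the top of the second — shapes on opposite sides of the horizontal midline have swapped in a mirror flip.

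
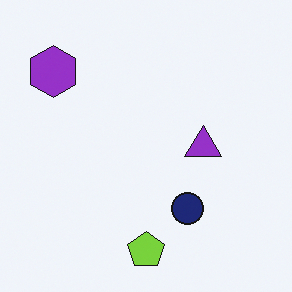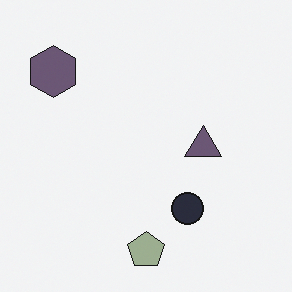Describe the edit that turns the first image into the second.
This is the original image heavily desaturated.

All colors are more muted and greyish — a global saturation change.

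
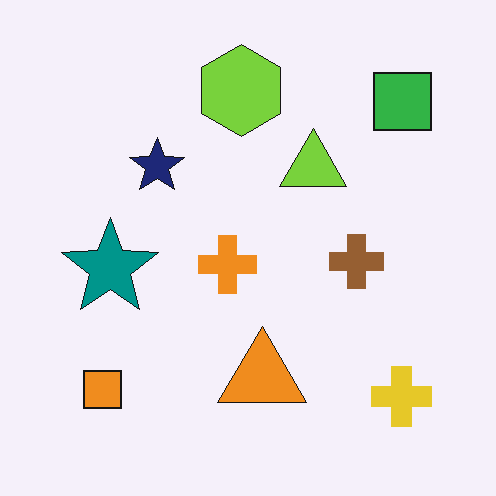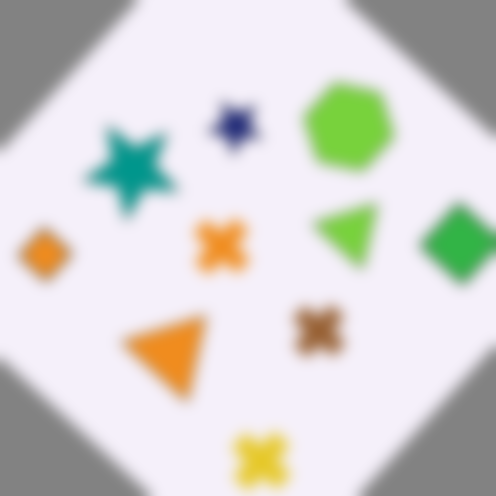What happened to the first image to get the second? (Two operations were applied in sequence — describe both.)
It was rotated clockwise by a large amount — several tens of degrees, then strongly gaussian-blurred.

Every shape is tilted by the same angle and the image corners show triangular fill wedges — a whole-image rotation by a non-right angle. Shape edges and outlines are uniformly softened across the whole image.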